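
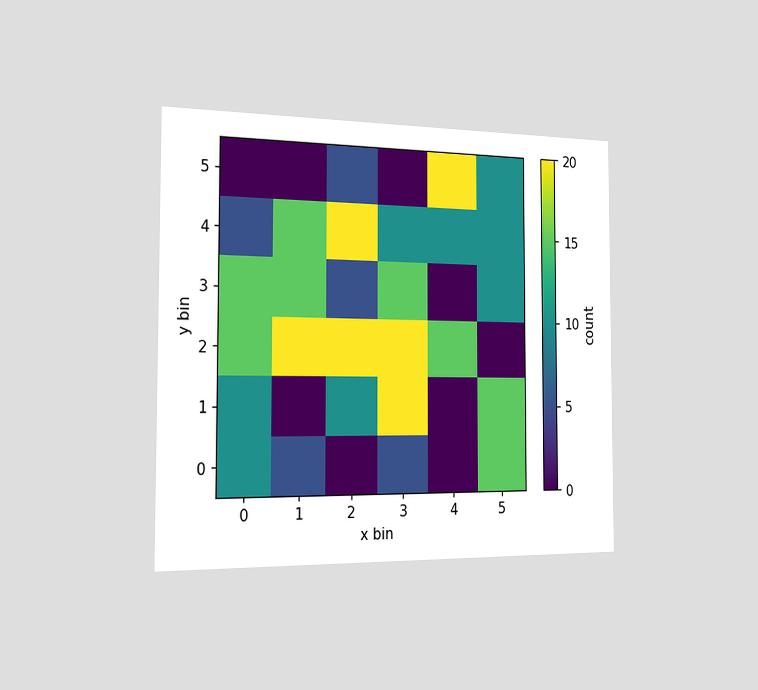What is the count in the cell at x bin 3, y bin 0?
The chart is viewed slightly from the left. Matching the cell (3, 0) against the colorbar gives 5.

5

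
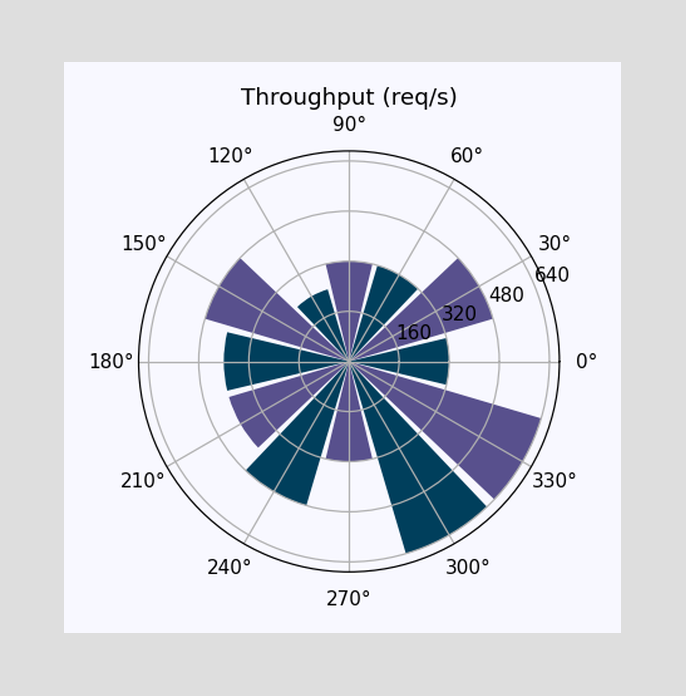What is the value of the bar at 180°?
The bar at 180° reaches 400req/s on the radial axis.

400req/s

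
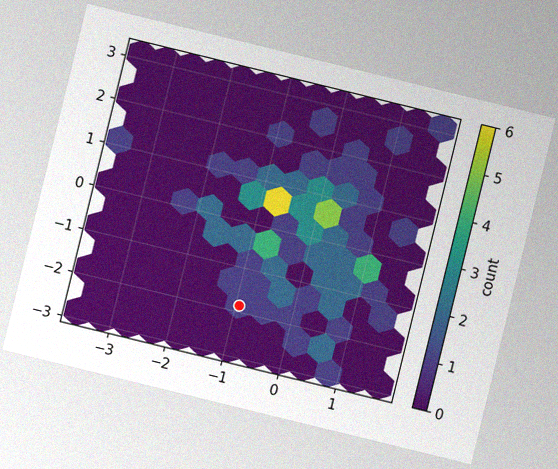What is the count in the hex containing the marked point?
1

The chart is tilted about 14° clockwise, with some photo noise. The marked hex reads 1 on the colorbar.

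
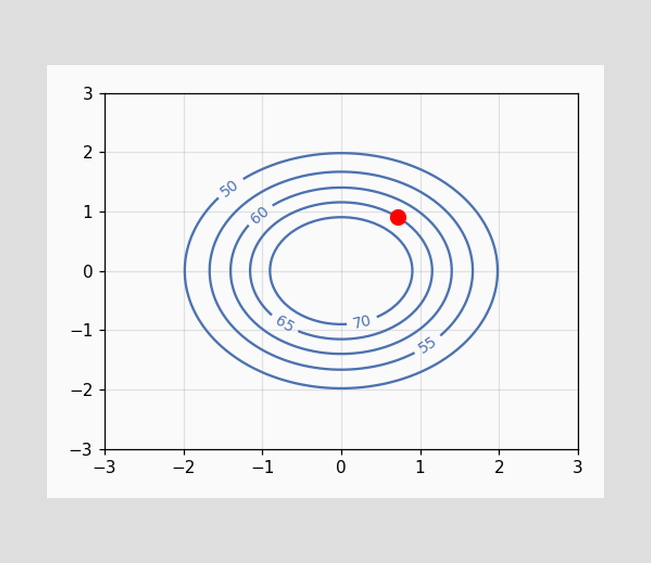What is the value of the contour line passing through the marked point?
The marked point sits on the contour labelled 65.

65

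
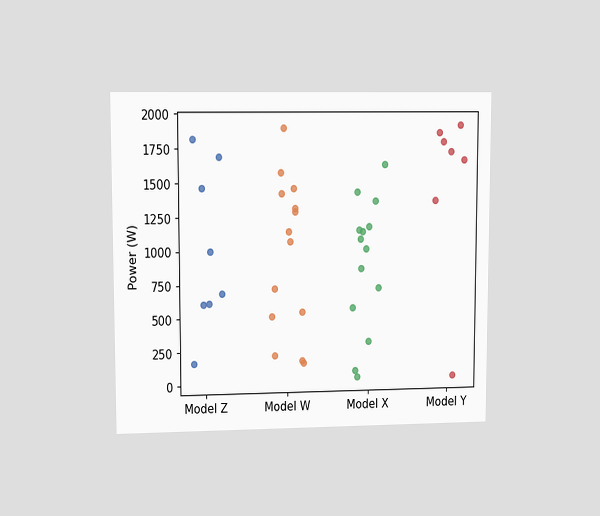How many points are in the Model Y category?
7

The chart is viewed at a slight angle. Counting the markers in the Model Y column gives 7.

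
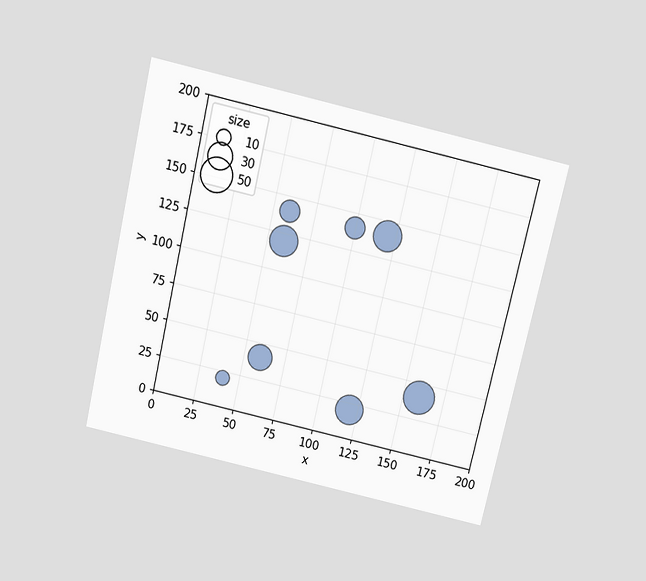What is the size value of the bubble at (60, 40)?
30

The chart is tilted about 13° clockwise and viewed slightly from above. Matching the bubble at (60, 40) against the size legend gives 30.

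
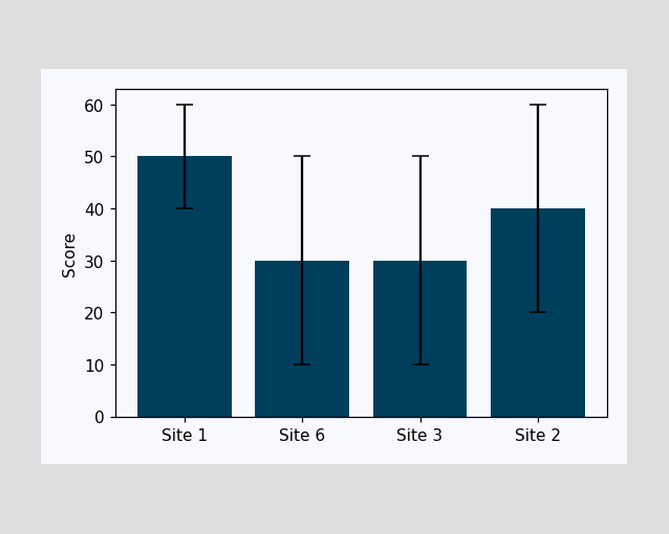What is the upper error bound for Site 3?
The Site 3 bar's upper whisker reaches 50.

50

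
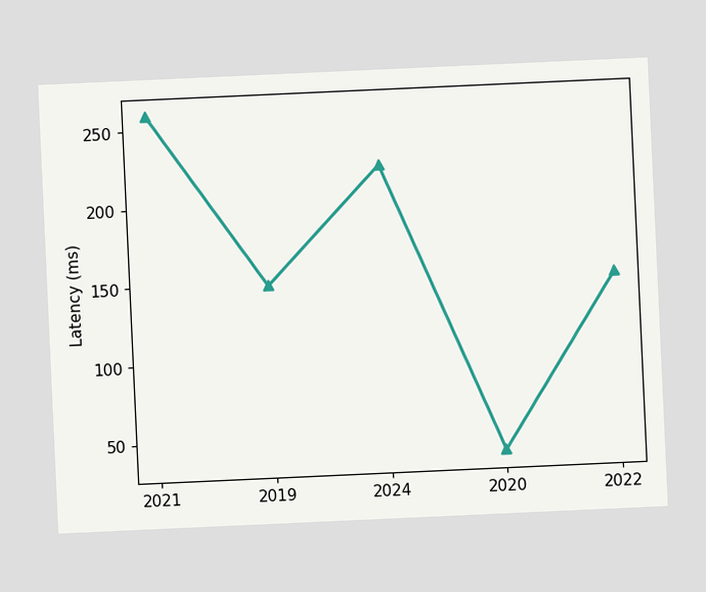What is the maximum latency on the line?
The chart is tilted about 3° counter-clockwise. The highest point is at 2021, and reading across to the y-axis gives 259ms.

259ms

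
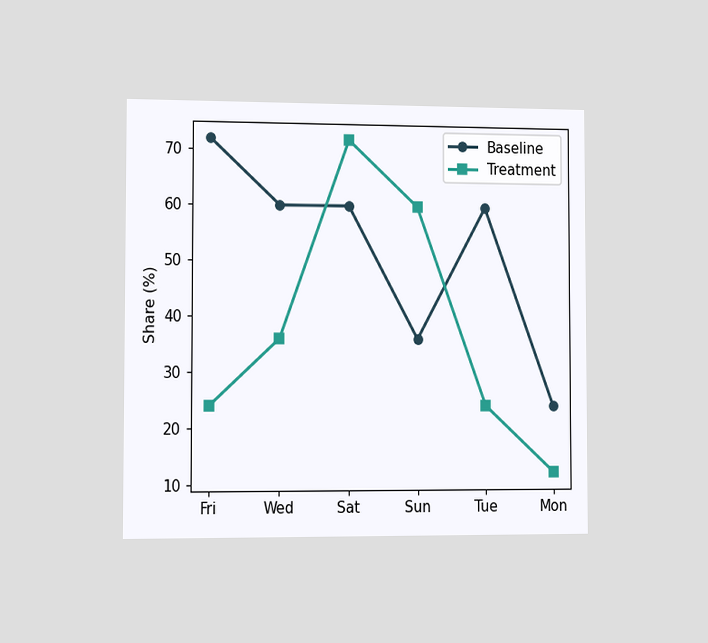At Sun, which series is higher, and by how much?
The chart is viewed slightly from the left. At Sun, Treatment sits above the other line by 24%.

Treatment, by 24%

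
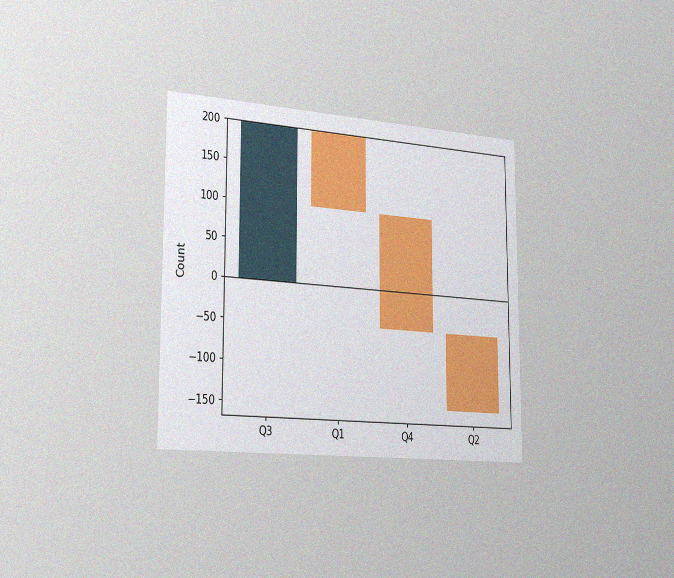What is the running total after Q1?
100

The chart is viewed slightly from the left, with some photo noise. After Q1 the running total reaches 100.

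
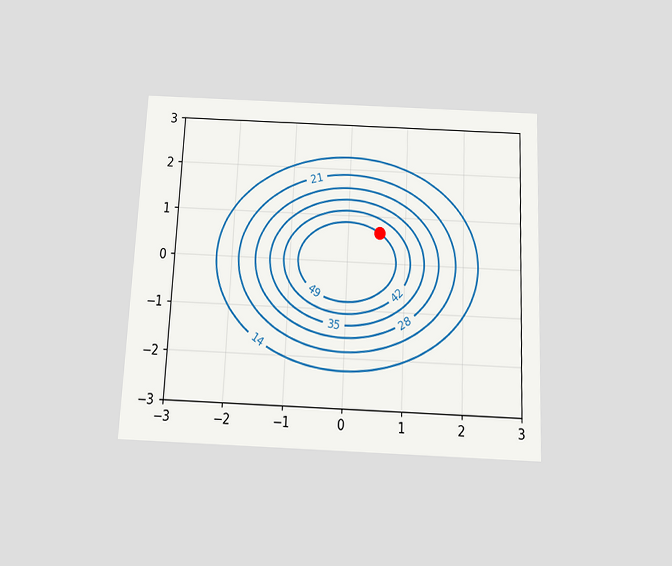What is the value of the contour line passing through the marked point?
49

The chart is tilted about 3° clockwise and viewed slightly from below. The marked point sits on the contour labelled 49.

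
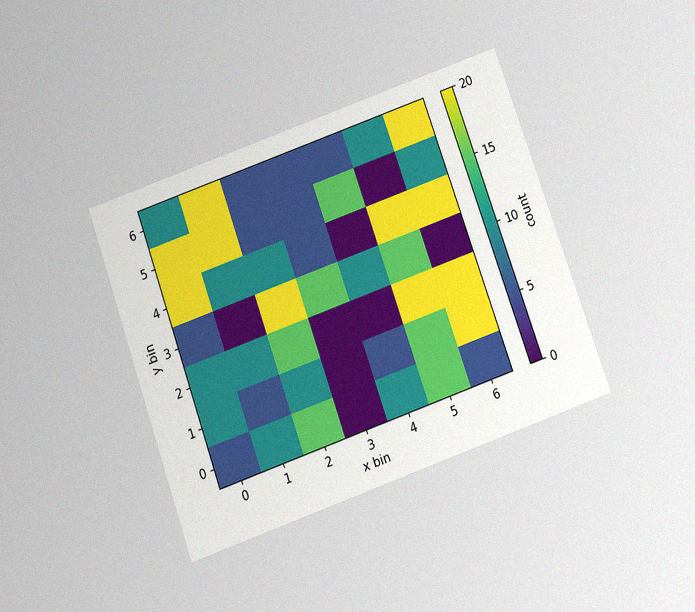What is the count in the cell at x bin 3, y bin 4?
5

The chart is tilted about 19° counter-clockwise and viewed slightly from below, with some photo noise. Matching the cell (3, 4) against the colorbar gives 5.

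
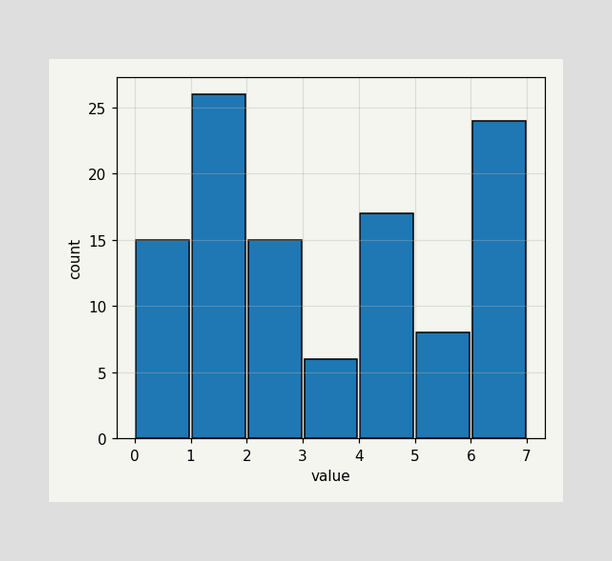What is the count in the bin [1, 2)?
The [1, 2) bin has height 26.

26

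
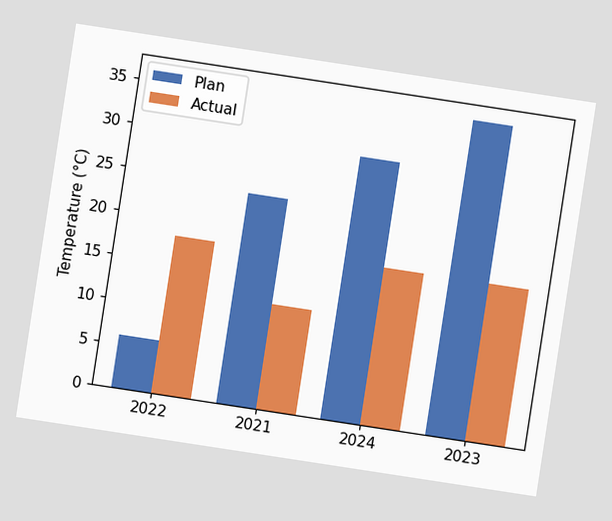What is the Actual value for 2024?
The chart is tilted about 9° clockwise. The Actual bar at 2024 reaches 18°C on the y-axis.

18°C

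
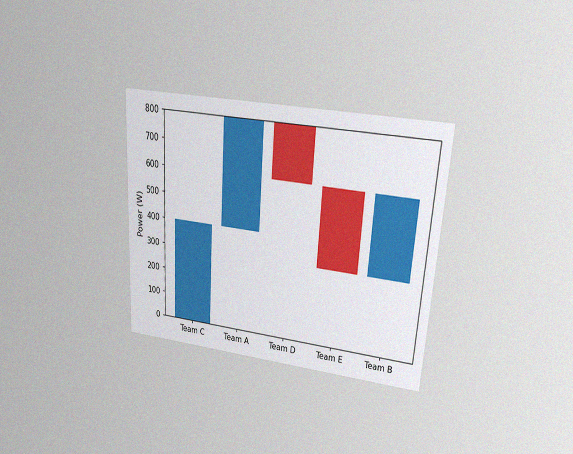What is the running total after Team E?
300W

The chart is tilted about 4° clockwise and viewed at a slight angle, with some photo noise. After Team E the running total reaches 300W.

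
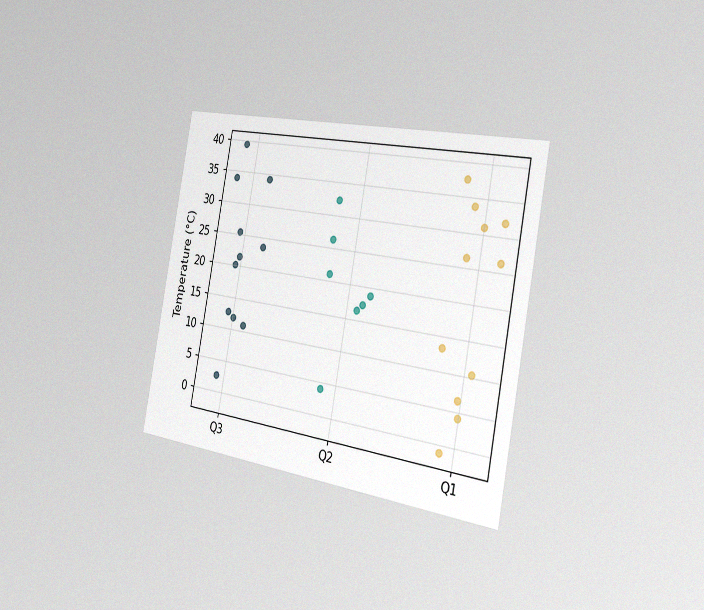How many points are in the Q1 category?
11

The chart is tilted about 10° clockwise and viewed slightly from the right, with some photo noise. Counting the markers in the Q1 column gives 11.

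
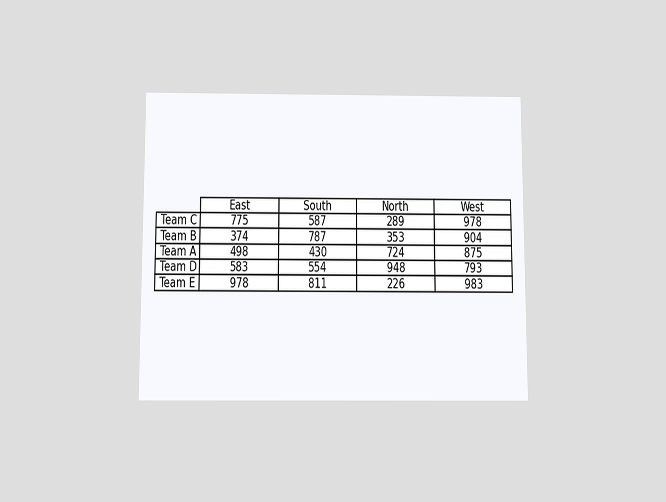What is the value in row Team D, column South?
The chart is viewed slightly from below. The (Team D, South) cell reads 554.

554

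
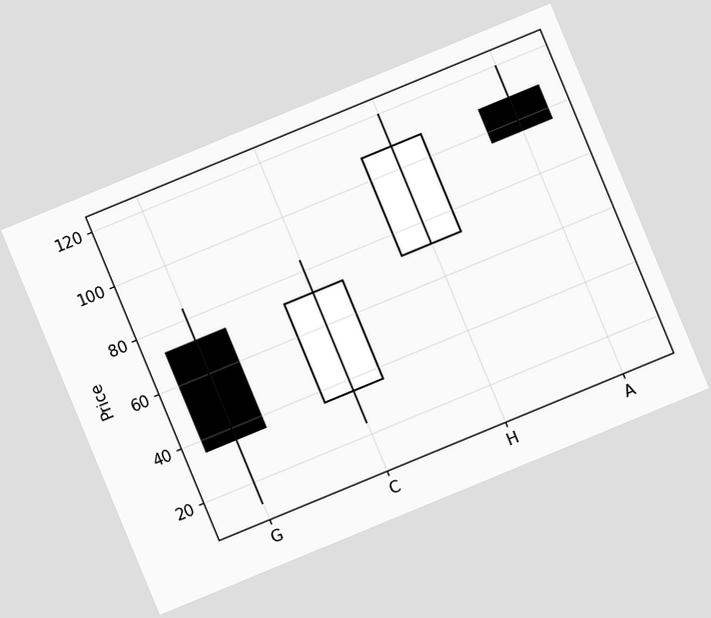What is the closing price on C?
The chart is tilted about 22° counter-clockwise. The C candle closes at 72.

72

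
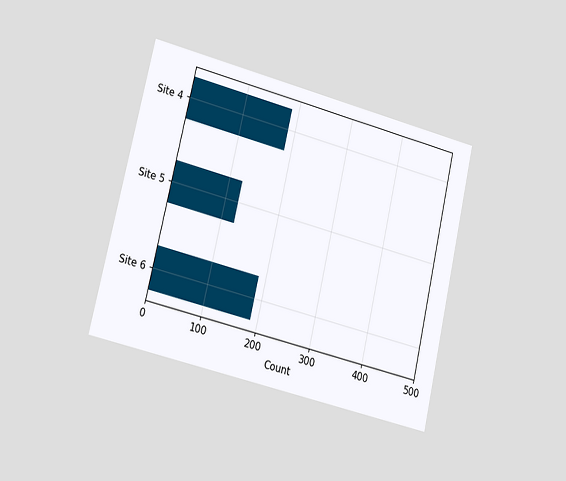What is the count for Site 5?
The chart is tilted about 13° clockwise and viewed slightly from the left. Reading along the chart's x-axis, the Site 5 bar reaches 124.

124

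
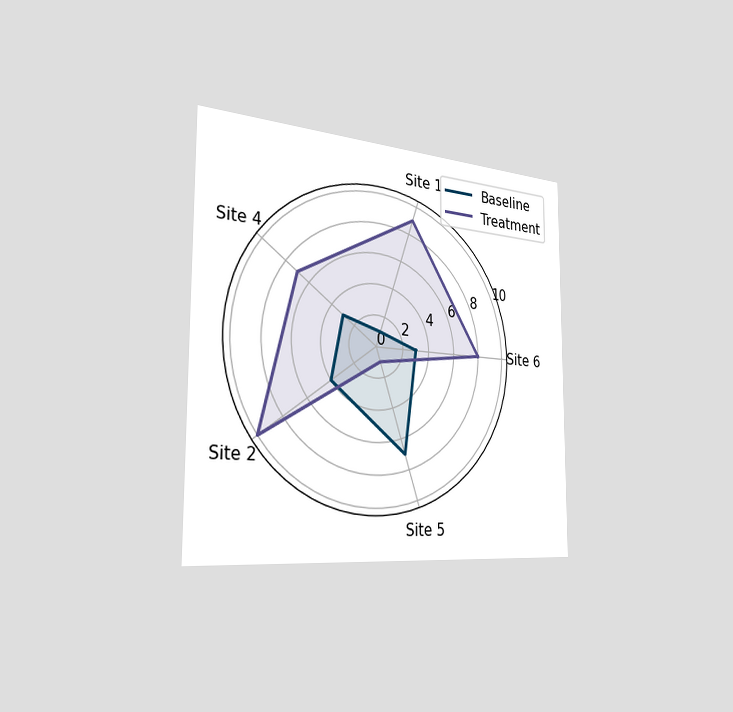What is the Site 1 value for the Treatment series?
The chart is viewed slightly from the left. On the Site 1 axis, Treatment reaches 9.

9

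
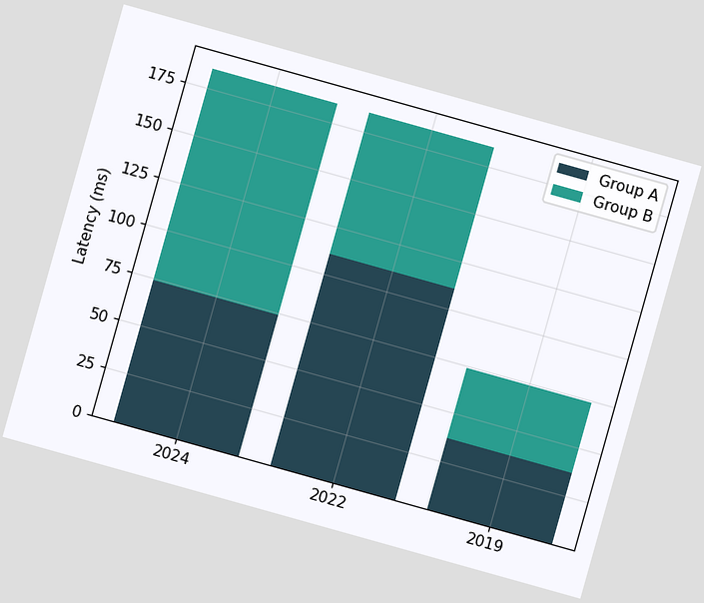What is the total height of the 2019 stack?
74ms

The chart is tilted about 16° clockwise. The 2019 stack's top reaches 74ms on the y-axis.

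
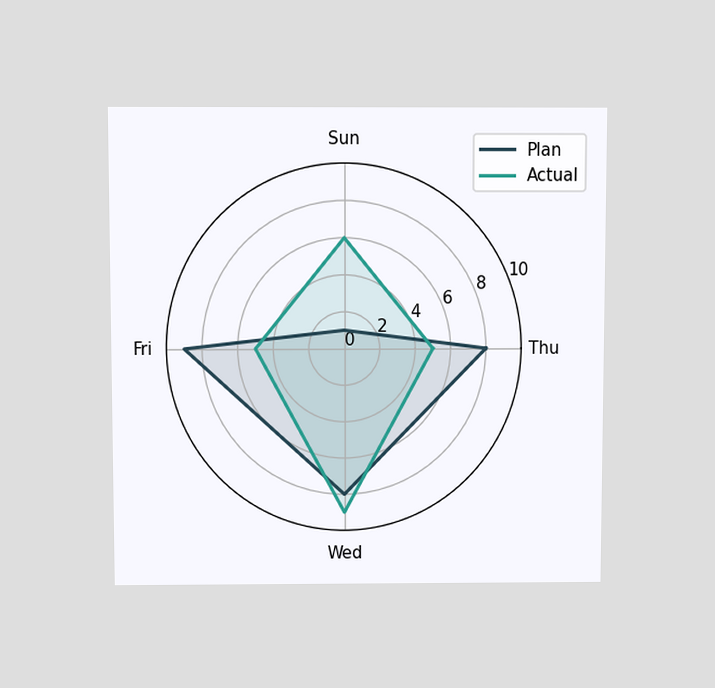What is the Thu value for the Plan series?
The chart is viewed slightly from above. On the Thu axis, Plan reaches 8.

8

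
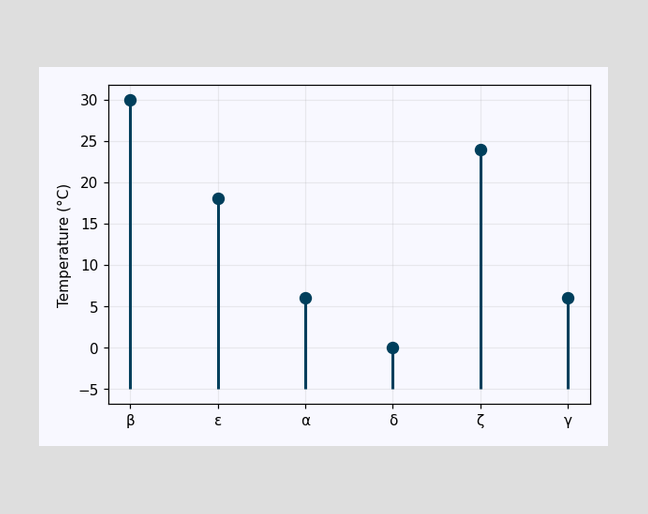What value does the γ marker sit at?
The γ marker sits at 6°C.

6°C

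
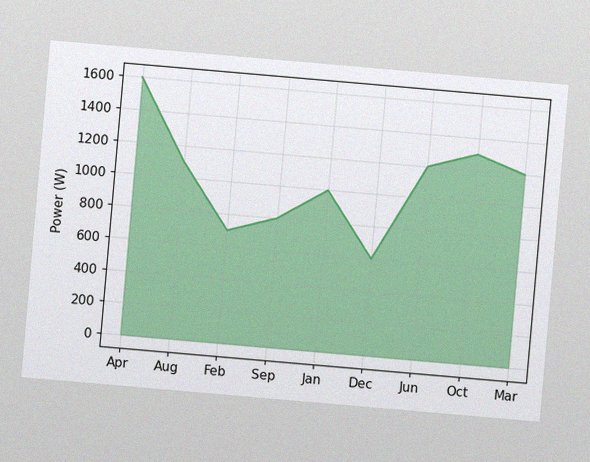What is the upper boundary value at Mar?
The chart is tilted about 5° clockwise, with some photo noise. At Mar the upper boundary is at 1200W.

1200W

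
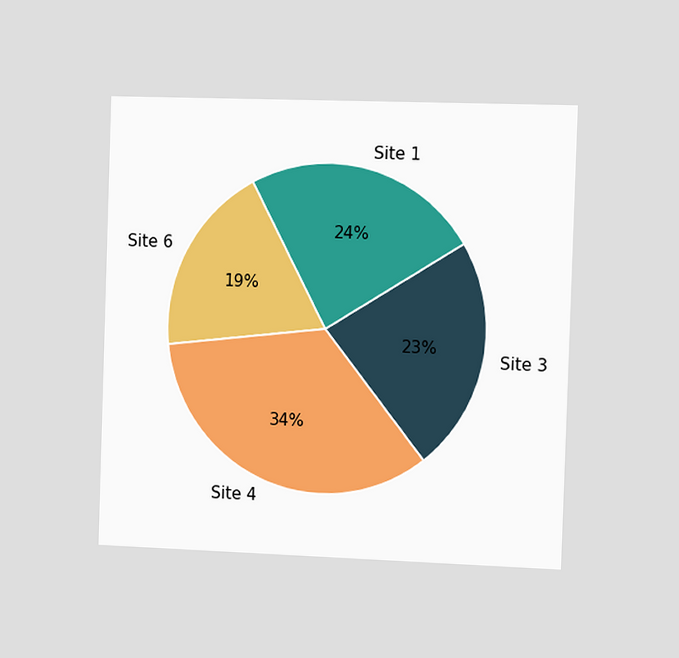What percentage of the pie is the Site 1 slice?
24%

The chart is viewed slightly from the right. The Site 1 slice takes up 24% of the pie.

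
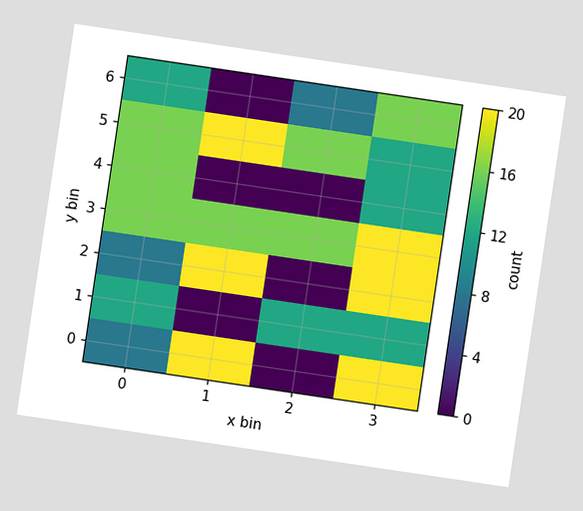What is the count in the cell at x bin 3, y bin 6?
16

The chart is tilted about 8° clockwise. Matching the cell (3, 6) against the colorbar gives 16.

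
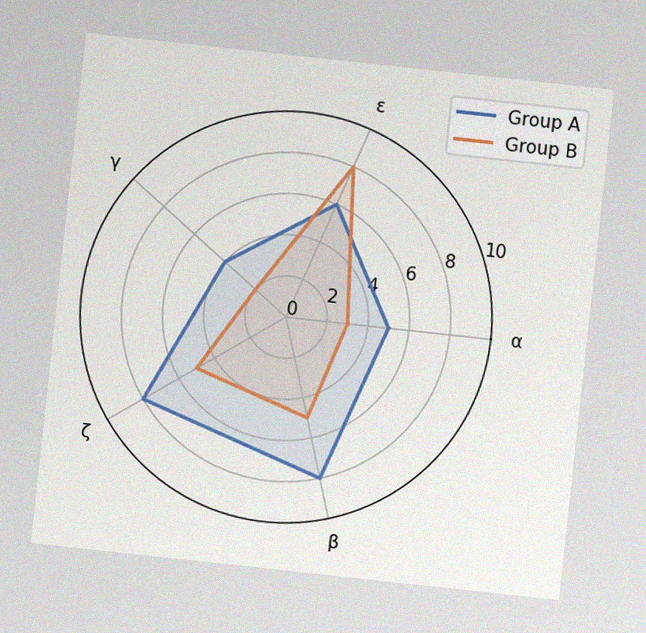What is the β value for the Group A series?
The chart is tilted about 6° clockwise, with some photo noise. On the β axis, Group A reaches 8.

8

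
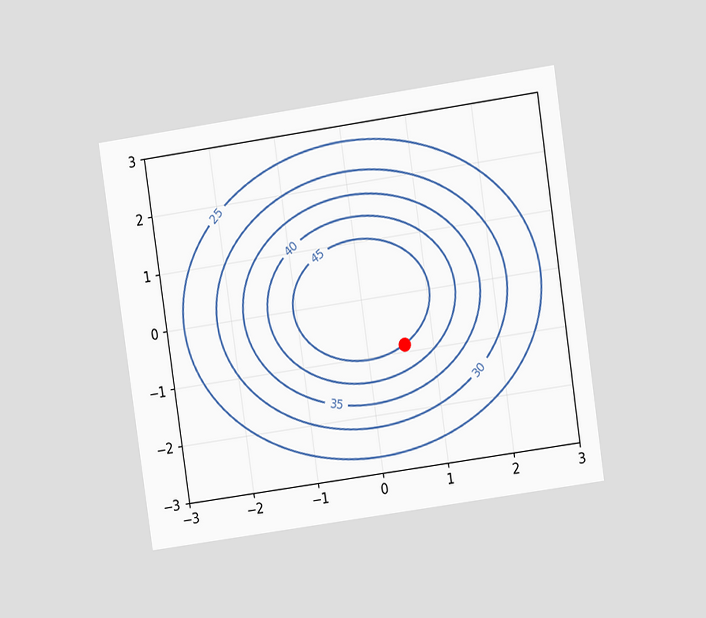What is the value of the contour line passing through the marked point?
45

The chart is tilted about 8° counter-clockwise and viewed at a slight angle. The marked point sits on the contour labelled 45.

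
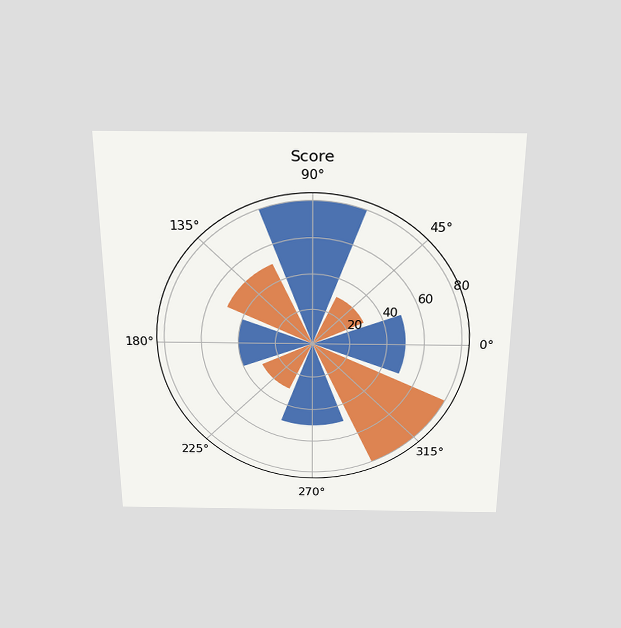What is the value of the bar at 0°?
50

The chart is viewed slightly from above. The bar at 0° reaches 50 on the radial axis.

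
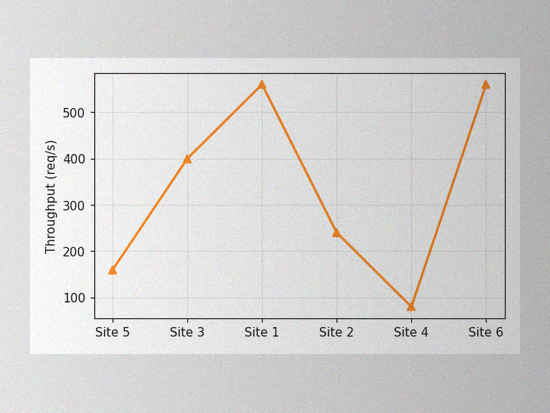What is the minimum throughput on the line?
80req/s

The image has some photo noise and uneven lighting. The lowest point is at Site 4, and reading across to the y-axis gives 80req/s.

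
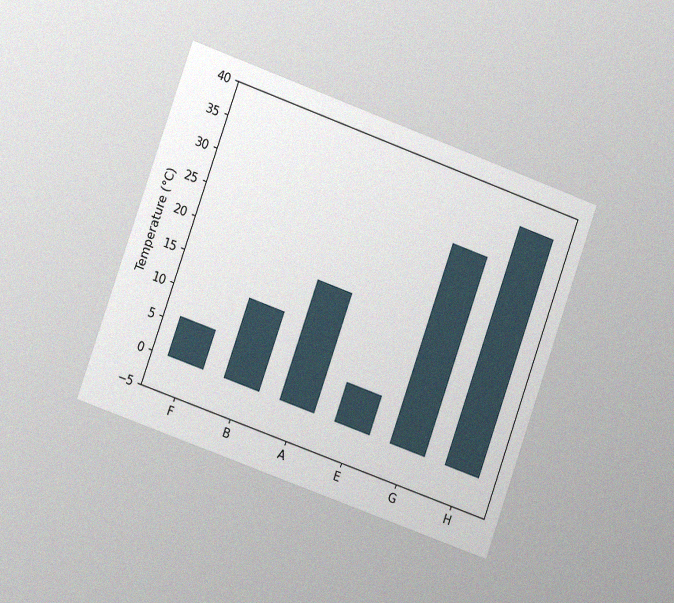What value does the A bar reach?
The chart is tilted about 20° clockwise and viewed slightly from the left, with some photo noise. Reading along the chart's y-axis, the A bar reaches 18°C.

18°C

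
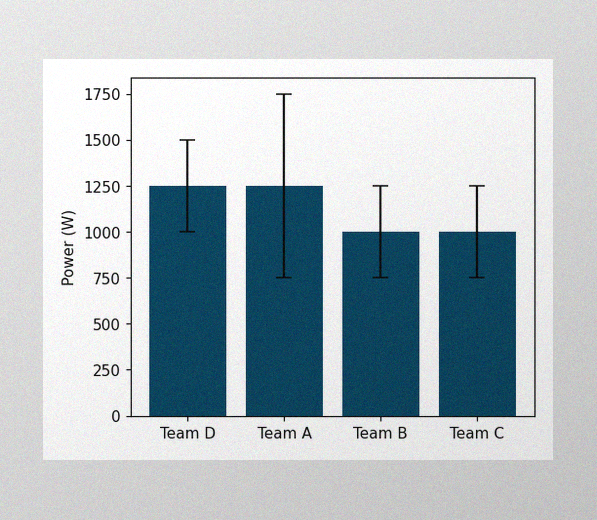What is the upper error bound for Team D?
The image has some photo noise and uneven lighting. The Team D bar's upper whisker reaches 1500W.

1500W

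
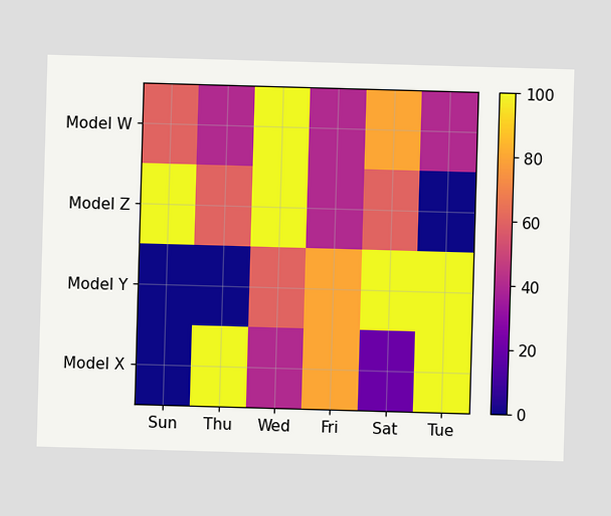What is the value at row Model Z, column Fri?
40

Matching cell (Model Z, Fri) against the colorbar gives 40.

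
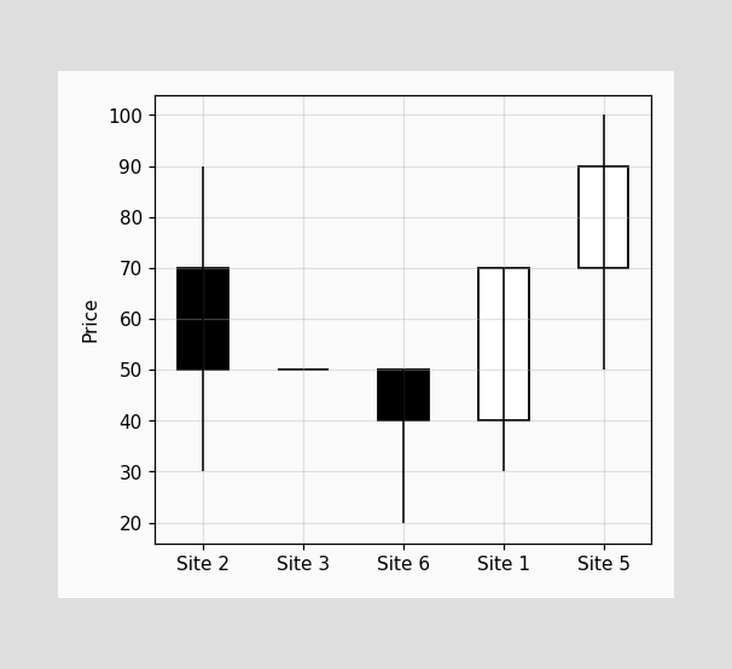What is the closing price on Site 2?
50

The Site 2 candle closes at 50.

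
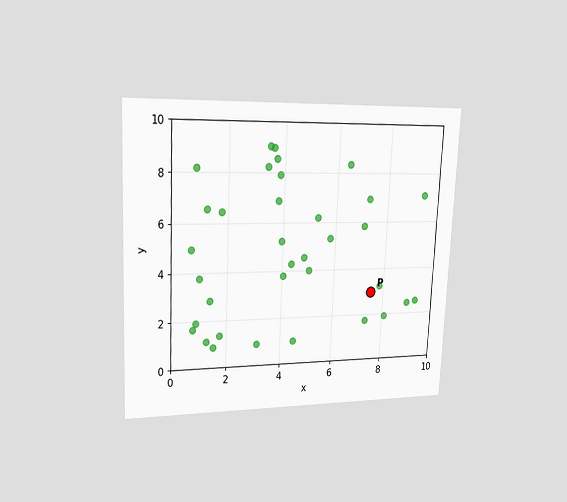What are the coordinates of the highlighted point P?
(7.5, 3)

The chart is tilted about 3° clockwise and viewed at a slight angle. Following the gridlines from P to each axis, P sits at (7.5, 3).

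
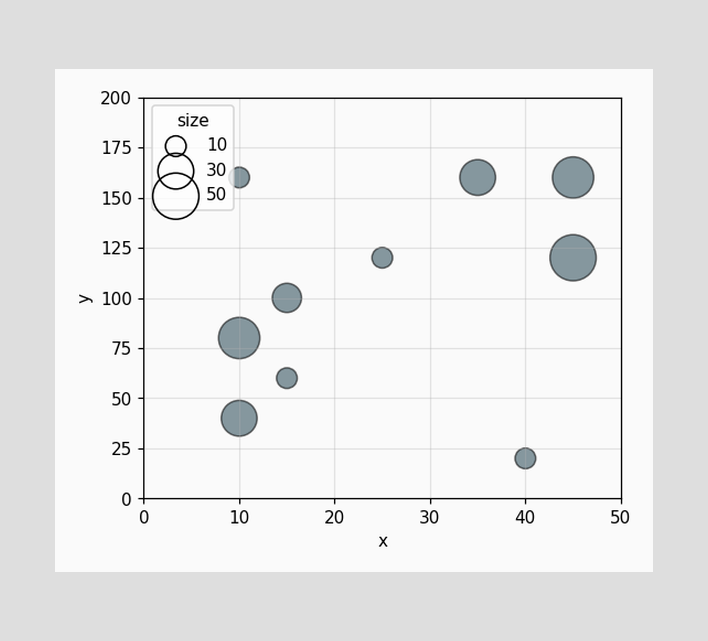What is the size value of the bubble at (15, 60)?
10

Matching the bubble at (15, 60) against the size legend gives 10.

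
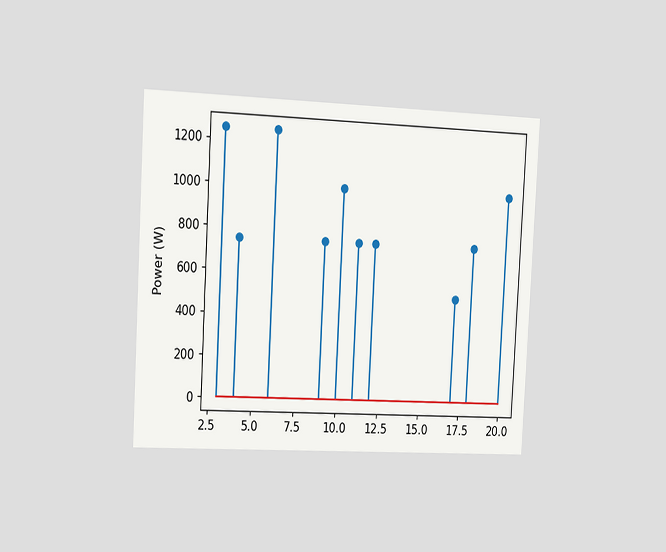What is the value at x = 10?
The chart is tilted about 3° clockwise and viewed slightly from the left. The stem at x=10 reaches 1000W.

1000W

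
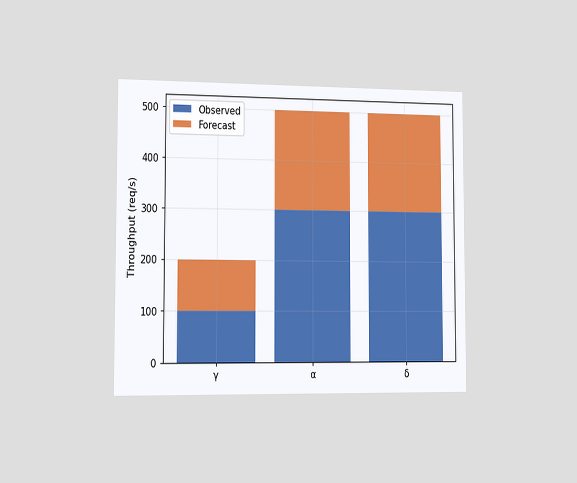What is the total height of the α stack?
The chart is viewed slightly from the left. The α stack's top reaches 500req/s on the y-axis.

500req/s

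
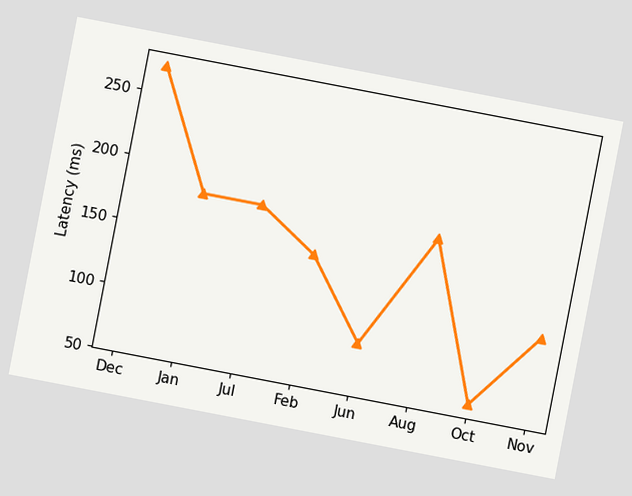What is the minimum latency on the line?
The chart is tilted about 11° clockwise. The lowest point is at Oct, and reading across to the y-axis gives 60ms.

60ms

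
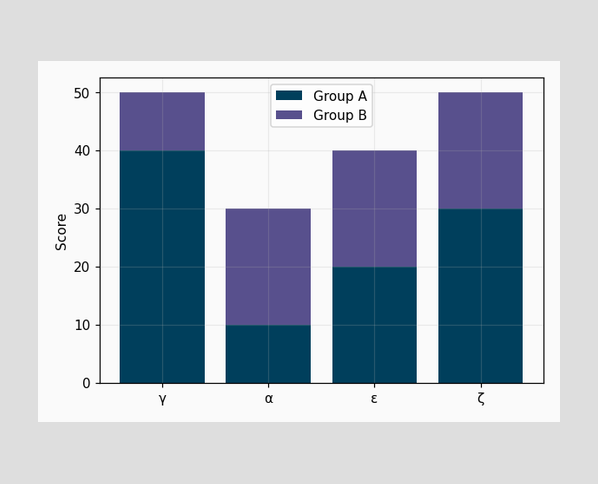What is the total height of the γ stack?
50

The γ stack's top reaches 50 on the y-axis.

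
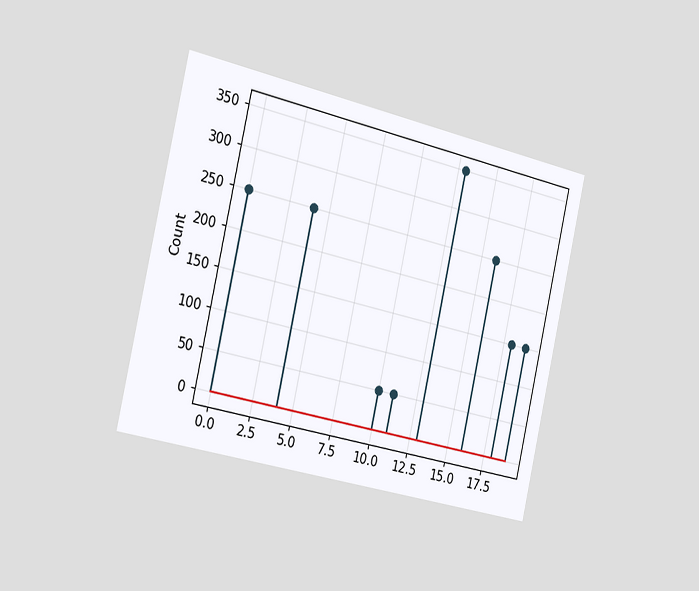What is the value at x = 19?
The chart is tilted about 13° clockwise and viewed slightly from the left. The stem at x=19 reaches 150.

150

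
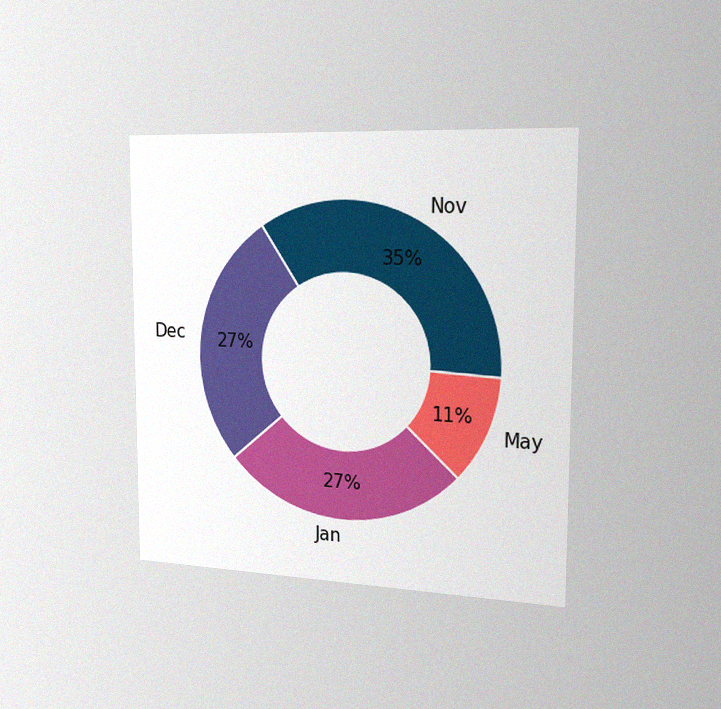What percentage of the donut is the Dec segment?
27%

The chart is viewed slightly from the right, with some photo noise. The Dec segment takes up 27% of the ring.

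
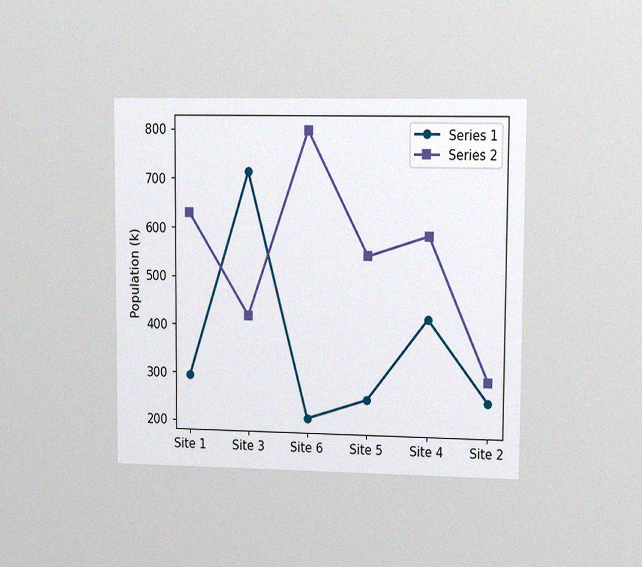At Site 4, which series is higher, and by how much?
The chart is viewed at a slight angle, with some photo noise. At Site 4, Series 2 sits above the other line by 168k.

Series 2, by 168k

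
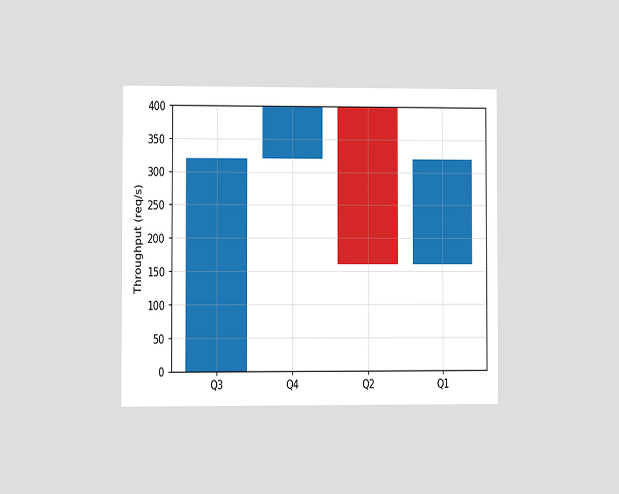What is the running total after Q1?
320req/s

The chart is viewed at a slight angle. After Q1 the running total reaches 320req/s.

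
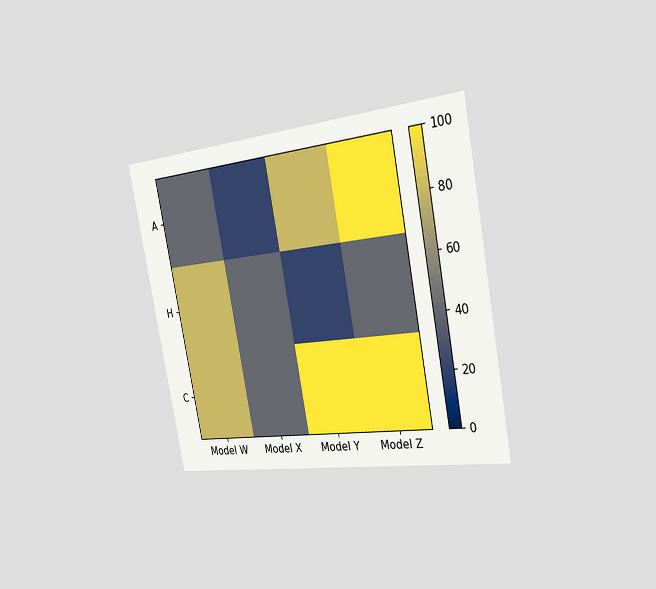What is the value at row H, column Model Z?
40

The chart is tilted about 11° counter-clockwise and viewed slightly from the right. Matching cell (H, Model Z) against the colorbar gives 40.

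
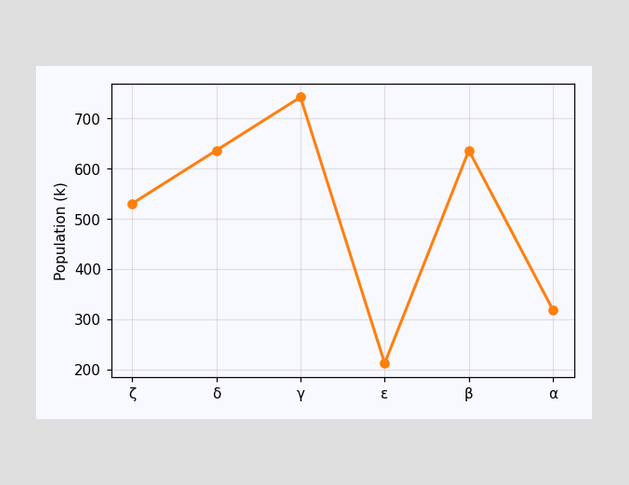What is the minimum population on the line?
212k

The lowest point is at ε, and reading across to the y-axis gives 212k.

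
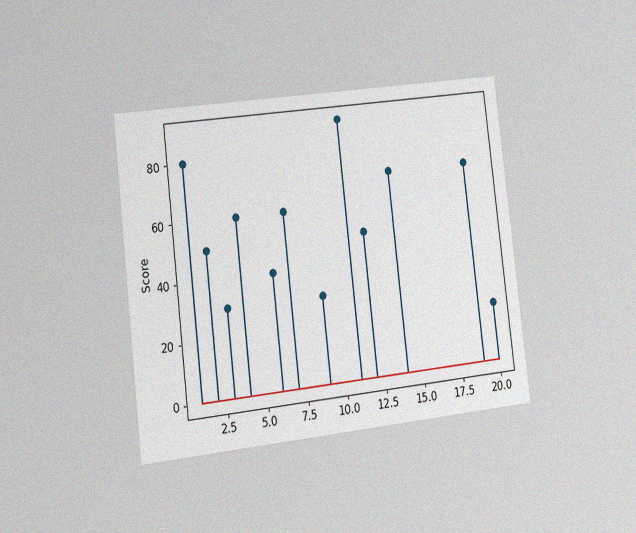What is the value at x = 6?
40

The chart is tilted about 7° counter-clockwise and viewed at a slight angle, with some photo noise. The stem at x=6 reaches 40.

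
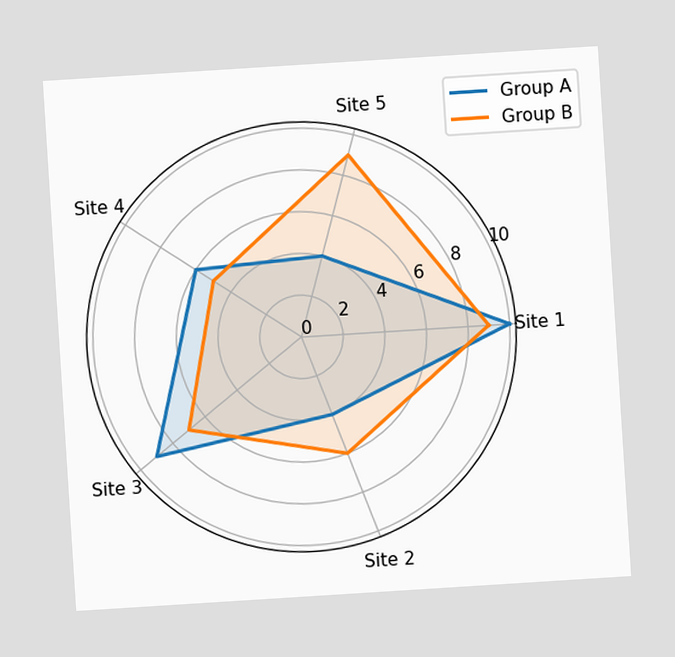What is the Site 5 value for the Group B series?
9

The chart is tilted about 4° counter-clockwise. On the Site 5 axis, Group B reaches 9.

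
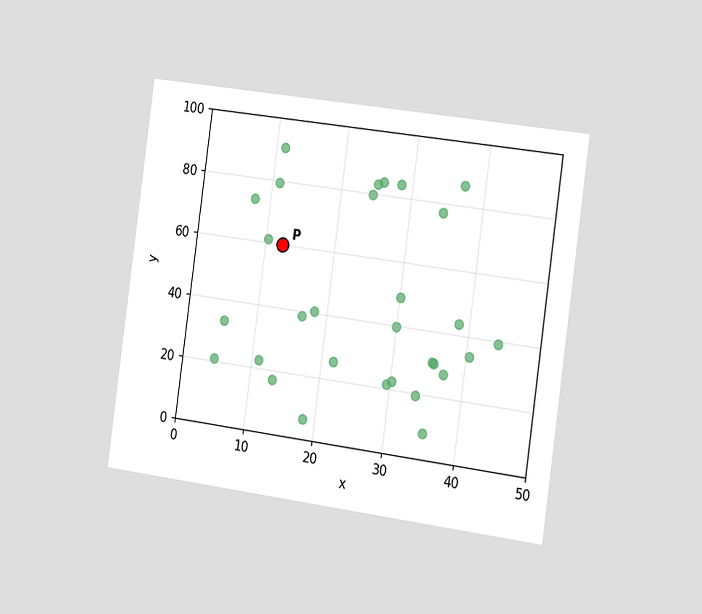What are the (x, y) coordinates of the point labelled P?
(12.5, 60)

The chart is tilted about 8° clockwise and viewed slightly from the right. Following the gridlines from P to each axis, P sits at (12.5, 60).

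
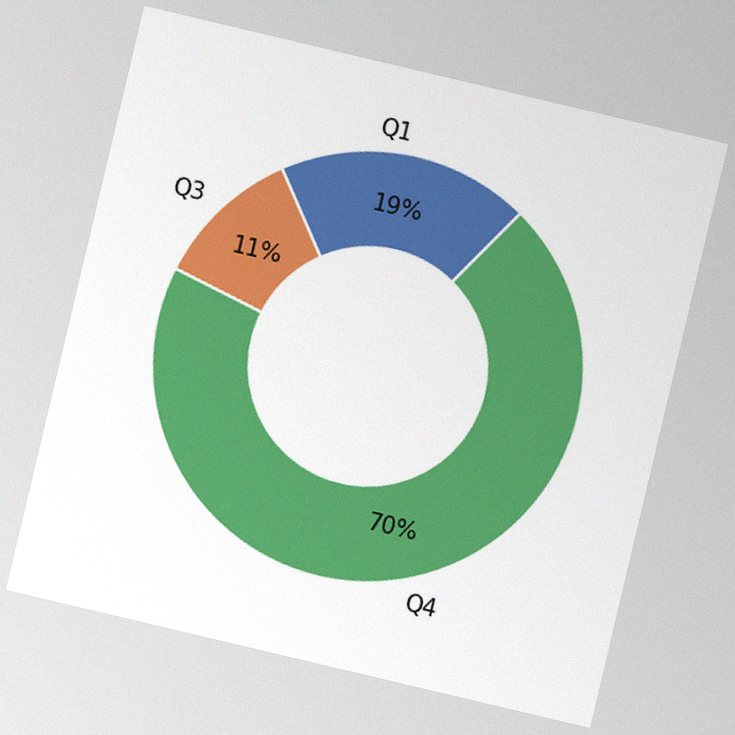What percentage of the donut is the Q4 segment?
70%

The chart is tilted about 13° clockwise, with some photo noise. The Q4 segment takes up 70% of the ring.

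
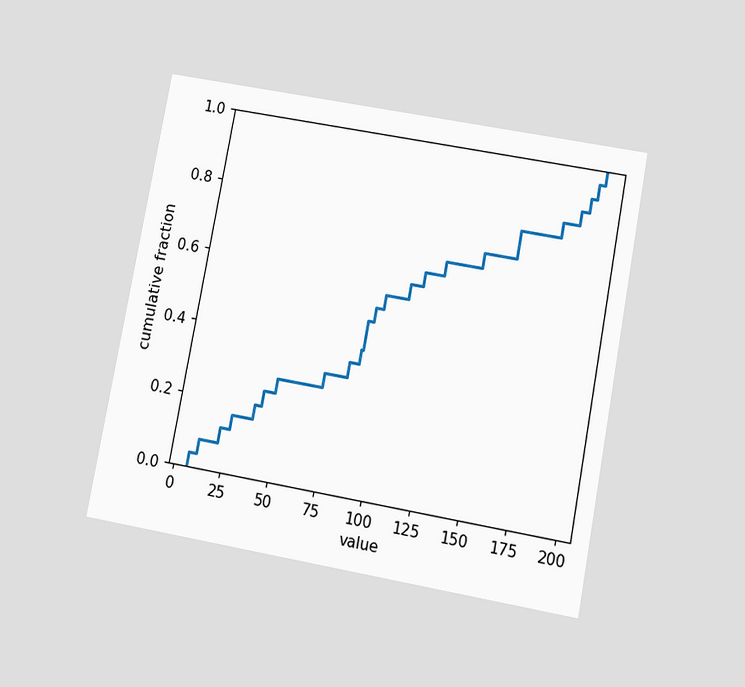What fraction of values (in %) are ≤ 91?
52%

The chart is tilted about 11° clockwise and viewed slightly from below. At x=91 the ECDF step is at 52%.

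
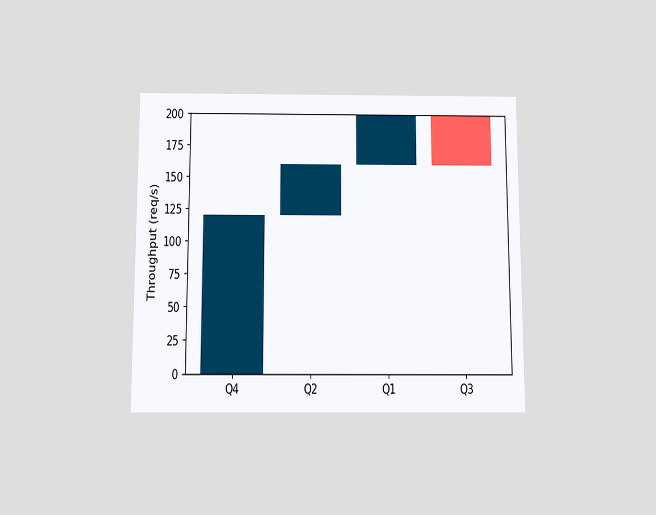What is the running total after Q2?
The chart is viewed slightly from below. After Q2 the running total reaches 160req/s.

160req/s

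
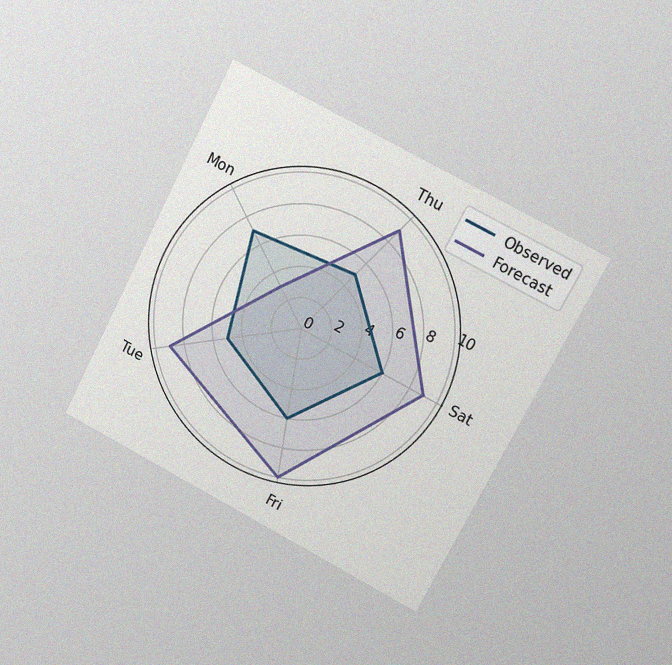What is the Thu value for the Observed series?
The chart is tilted about 27° clockwise and viewed slightly from the right, with some photo noise. On the Thu axis, Observed reaches 5.

5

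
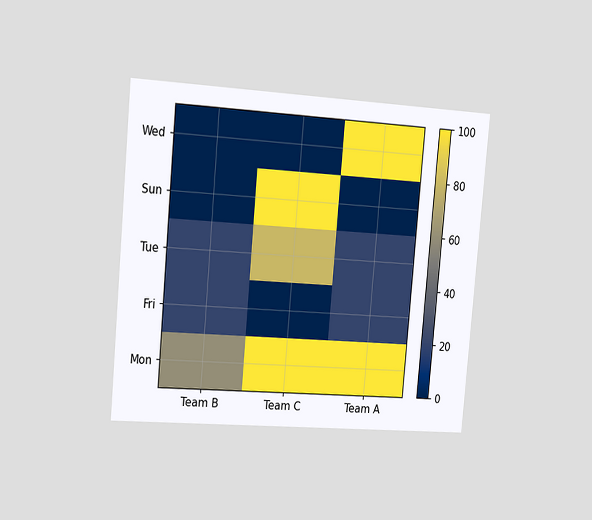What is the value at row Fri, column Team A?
The chart is tilted about 5° clockwise and viewed slightly from the left. Matching cell (Fri, Team A) against the colorbar gives 20.

20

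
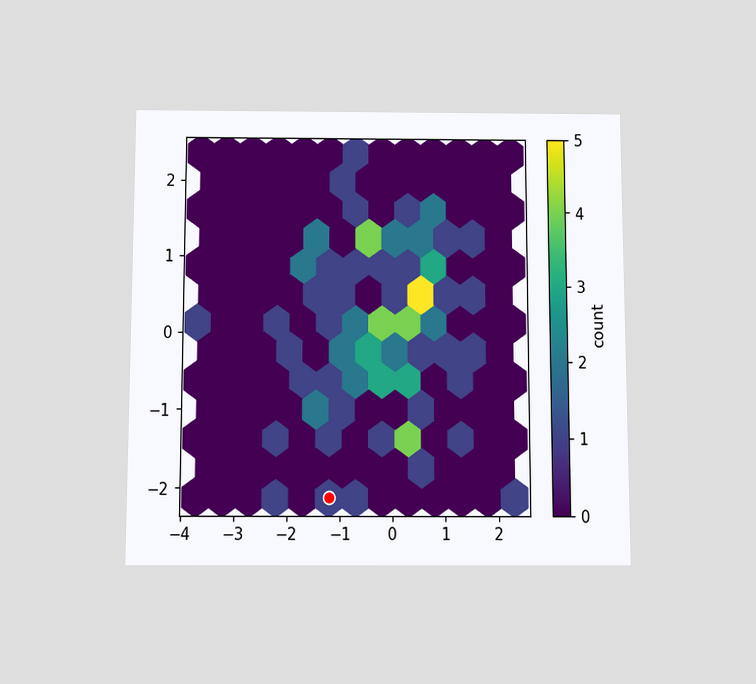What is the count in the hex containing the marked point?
1

The chart is viewed slightly from below. The marked hex reads 1 on the colorbar.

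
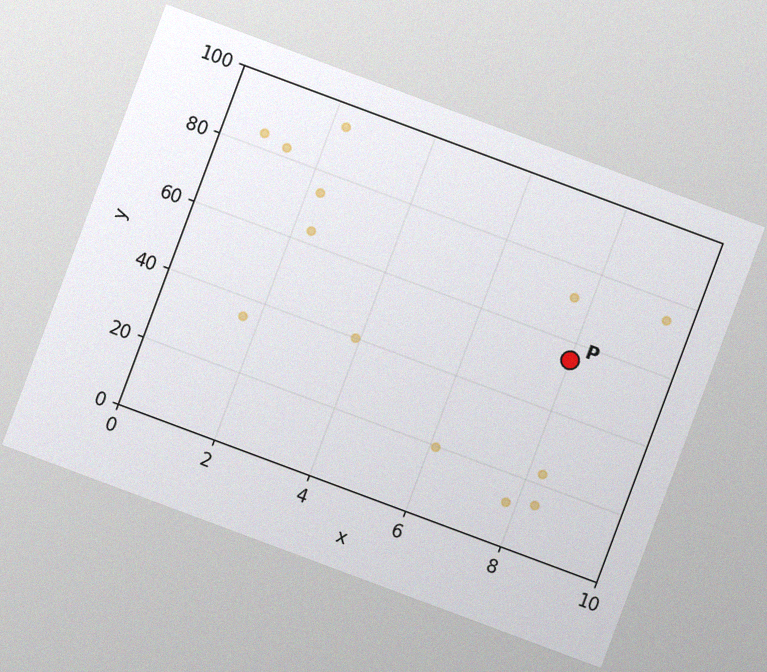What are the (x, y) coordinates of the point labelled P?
The chart is tilted about 20° clockwise, with some photo noise. Following the gridlines from P to each axis, P sits at (8, 55).

(8, 55)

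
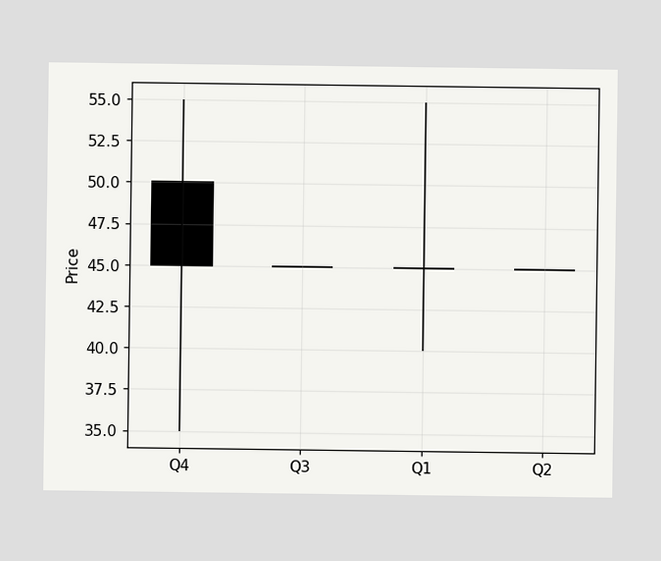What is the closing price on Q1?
45

The Q1 candle closes at 45.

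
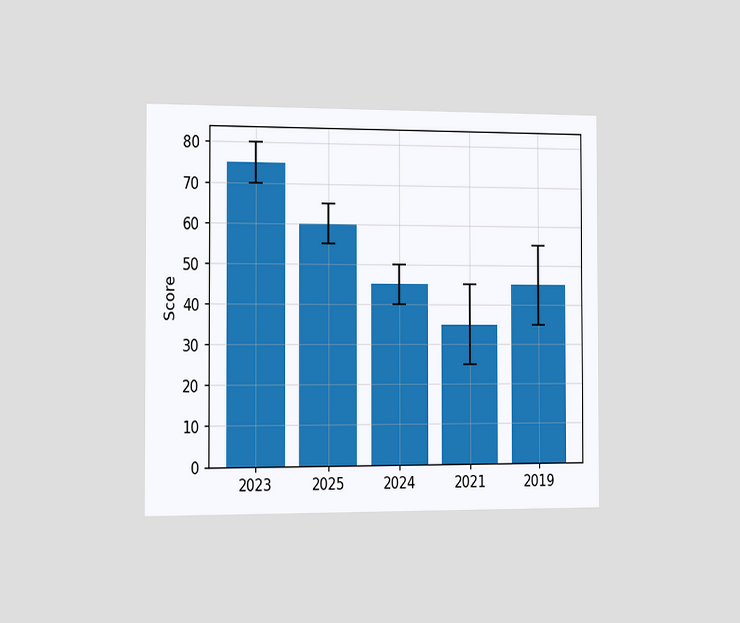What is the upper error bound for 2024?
The chart is viewed slightly from the left. The 2024 bar's upper whisker reaches 50.

50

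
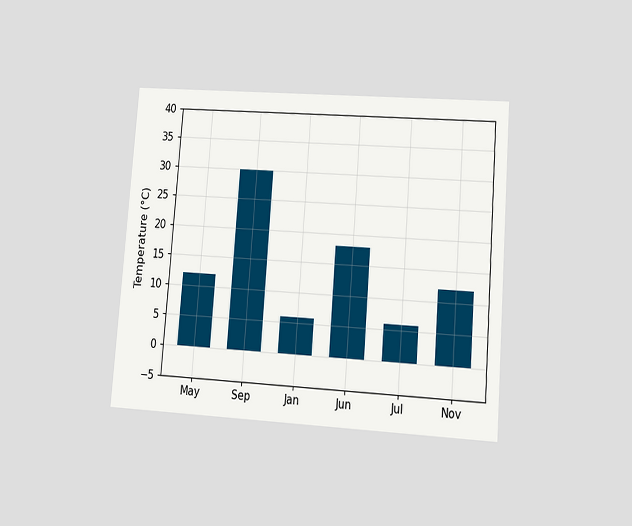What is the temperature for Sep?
30°C

The chart is tilted about 4° clockwise and viewed at a slight angle. Reading along the chart's y-axis, the Sep bar reaches 30°C.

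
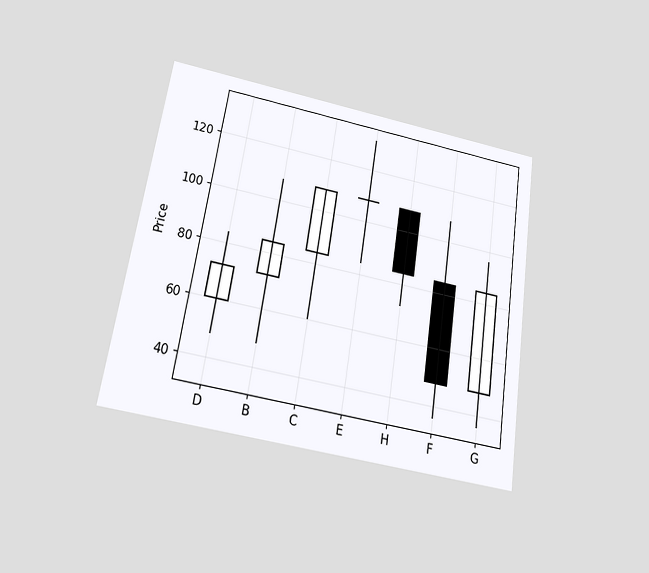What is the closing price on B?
84

The chart is tilted about 9° clockwise and viewed slightly from below. The B candle closes at 84.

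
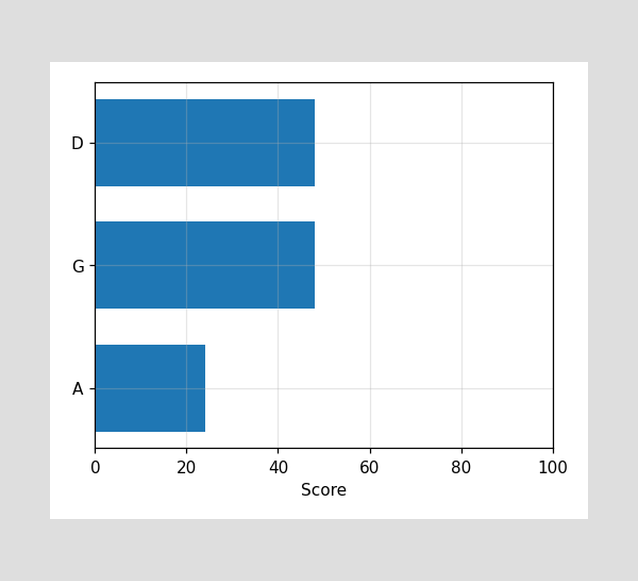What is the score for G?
48

Reading along the chart's x-axis, the G bar reaches 48.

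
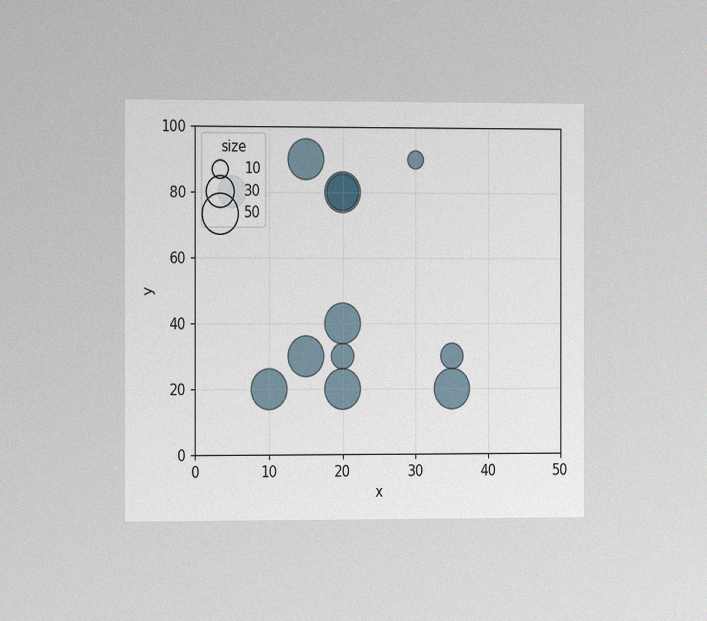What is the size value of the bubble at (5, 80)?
30

The chart is viewed slightly from the left, with some photo noise. Matching the bubble at (5, 80) against the size legend gives 30.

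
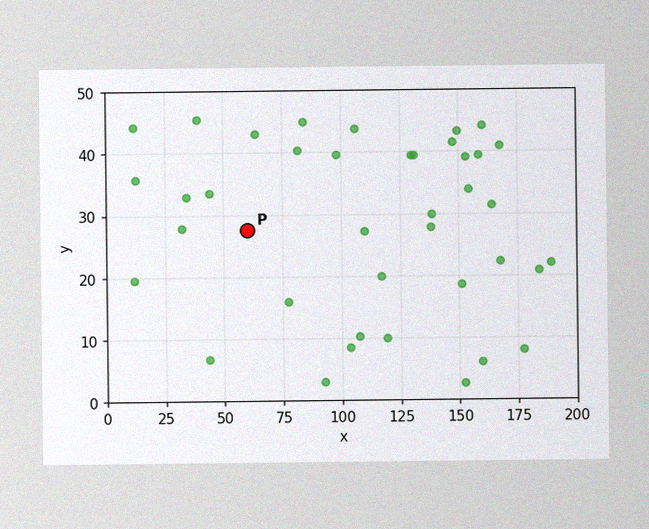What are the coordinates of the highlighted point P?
(60, 27.5)

The image has some photo noise and uneven lighting. Following the gridlines from P to each axis, P sits at (60, 27.5).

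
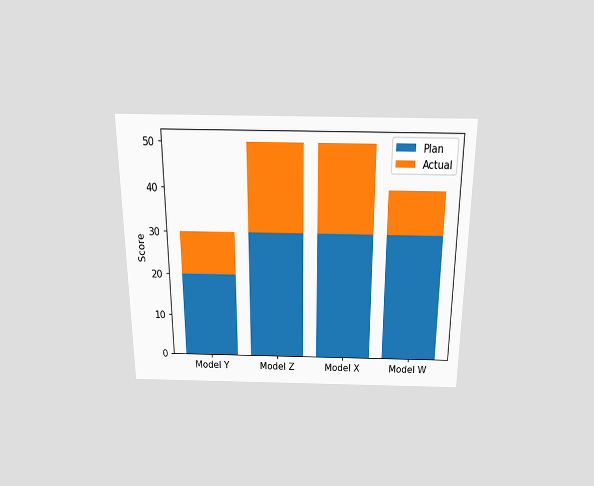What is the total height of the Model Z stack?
The chart is viewed slightly from above. The Model Z stack's top reaches 50 on the y-axis.

50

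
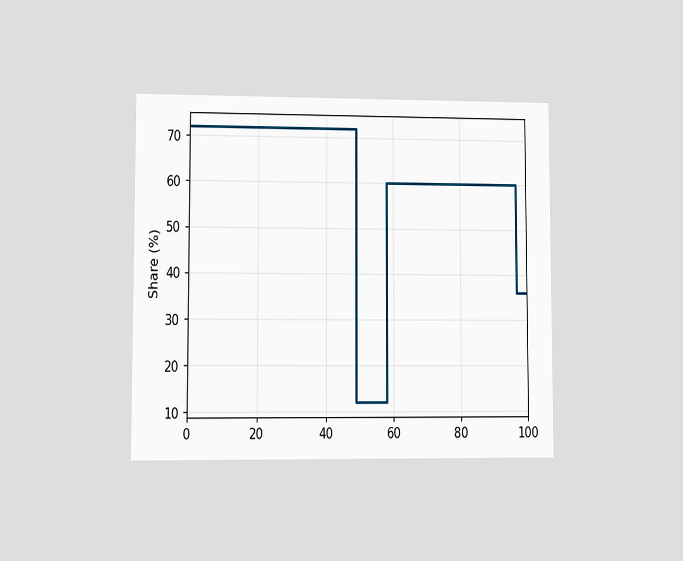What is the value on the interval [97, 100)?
36%

The chart is viewed at a slight angle. On [97, 100) the step sits at 36%.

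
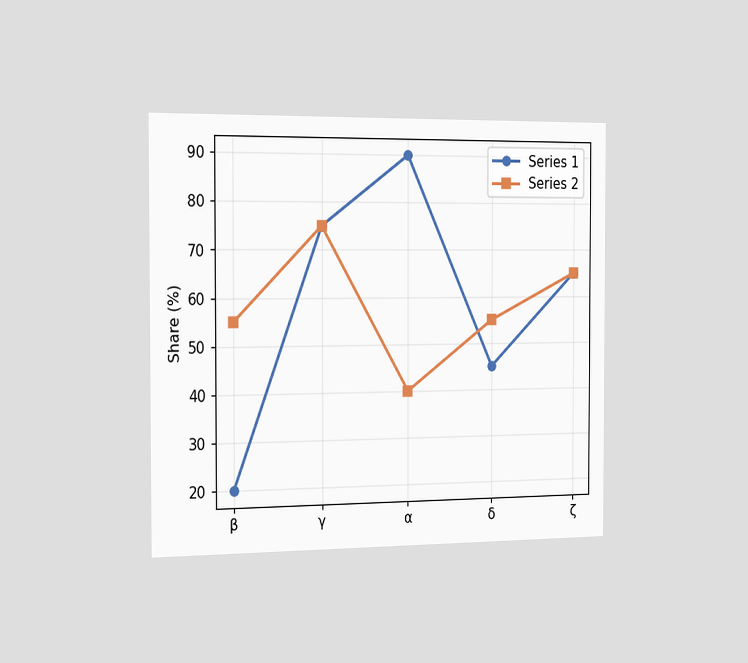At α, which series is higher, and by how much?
The chart is viewed slightly from the left. At α, Series 1 sits above the other line by 50%.

Series 1, by 50%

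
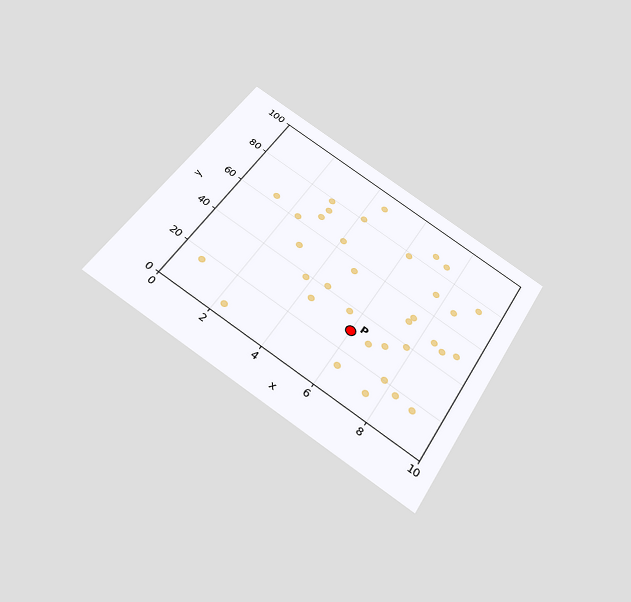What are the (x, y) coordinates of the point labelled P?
(6, 30)

The chart is tilted about 31° clockwise and viewed slightly from below. Following the gridlines from P to each axis, P sits at (6, 30).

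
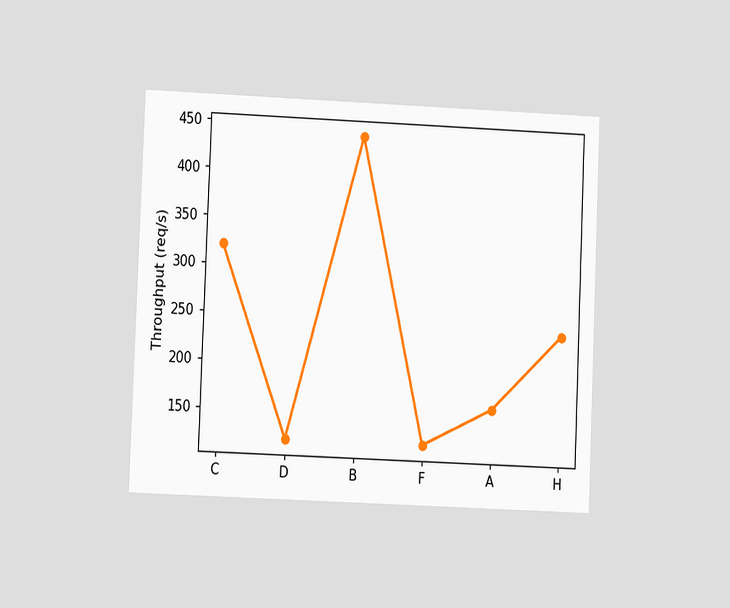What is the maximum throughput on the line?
The chart is tilted about 2° clockwise and viewed at a slight angle. The highest point is at B, and reading across to the y-axis gives 440req/s.

440req/s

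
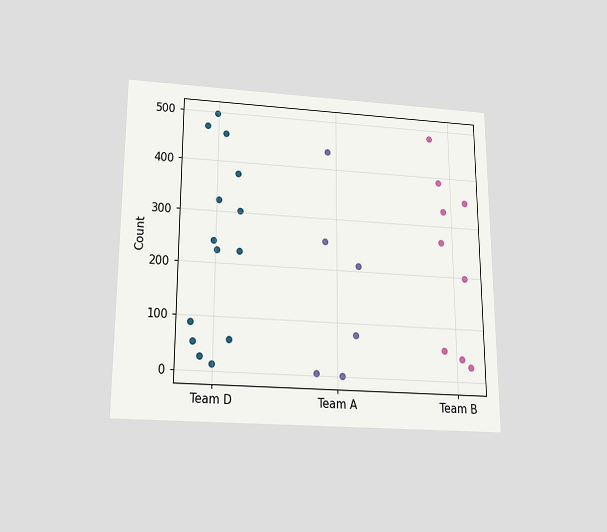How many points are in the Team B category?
9

The chart is viewed slightly from below. Counting the markers in the Team B column gives 9.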